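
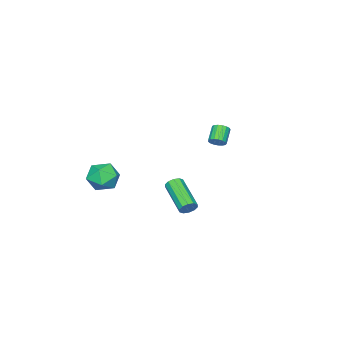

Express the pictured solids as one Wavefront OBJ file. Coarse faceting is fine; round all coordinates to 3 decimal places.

v -3.012 0.256 2.044
v -2.775 0.51 2.431
v -3.572 0.198 3.123
v -3.808 -0.056 2.736
v -2.928 0.68 2.333
v -3.724 0.368 3.024
v -3.099 0.754 2.168
v -3.896 0.441 2.86
v -3.251 0.713 1.975
v -4.047 0.4 2.667
v -3.348 0.567 1.798
v -4.144 0.255 2.489
v -3.368 0.351 1.677
v -4.164 0.038 2.368
v -3.306 0.112 1.64
v -4.102 -0.2 2.332
v -3.177 -0.093 1.696
v -3.973 -0.406 2.388
v -3.01 -0.218 1.832
v -3.806 -0.531 2.523
v -2.844 -0.235 2.016
v -3.64 -0.547 2.708
v -2.716 -0.139 2.207
v -3.512 -0.451 2.898
v -2.656 0.047 2.36
v -3.452 -0.265 3.052
v -2.677 0.282 2.441
v -3.473 -0.031 3.133
v 4.346 3.772 1.409
v 4.668 3.449 1.159
v 3.776 1.864 2.062
v 3.454 2.188 2.311
v 4.805 3.53 1.438
v 3.913 1.946 2.34
v 4.767 3.704 1.705
v 3.876 2.12 2.608
v 4.569 3.904 1.86
v 3.677 2.319 2.762
v 4.285 4.053 1.842
v 3.393 2.469 2.745
v 4.024 4.096 1.658
v 3.132 2.511 2.561
v 3.887 4.014 1.38
v 2.995 2.43 2.282
v 3.924 3.84 1.112
v 3.033 2.256 2.015
v 4.123 3.641 0.958
v 3.231 2.056 1.86
v 4.407 3.491 0.975
v 3.515 1.907 1.878
v 2.504 -2.364 0.972
v 3.078 -3.108 1.419
v 2.022 -3.452 -0.219
v 2.596 -4.196 0.228
v 1.742 -3.842 0.705
v 2.039 -3.169 1.441
v 3.061 -3.391 -0.241
v 3.358 -2.718 0.495
v 3.423 -3.743 0.67
v 2.607 -4.021 1.254
v 2.493 -2.539 -0.054
v 1.677 -2.817 0.53
f 2 1 5
f 2 5 3
f 3 5 6
f 3 6 4
f 5 1 7
f 5 7 6
f 6 7 8
f 6 8 4
f 7 1 9
f 7 9 8
f 8 9 10
f 8 10 4
f 9 1 11
f 9 11 10
f 10 11 12
f 10 12 4
f 11 1 13
f 11 13 12
f 12 13 14
f 12 14 4
f 13 1 15
f 13 15 14
f 14 15 16
f 14 16 4
f 15 1 17
f 15 17 16
f 16 17 18
f 16 18 4
f 17 1 19
f 17 19 18
f 18 19 20
f 18 20 4
f 19 1 21
f 19 21 20
f 20 21 22
f 20 22 4
f 21 1 23
f 21 23 22
f 22 23 24
f 22 24 4
f 23 1 25
f 23 25 24
f 24 25 26
f 24 26 4
f 25 1 27
f 25 27 26
f 26 27 28
f 26 28 4
f 27 1 2
f 27 2 28
f 28 2 3
f 28 3 4
f 30 29 33
f 30 33 31
f 31 33 34
f 31 34 32
f 33 29 35
f 33 35 34
f 34 35 36
f 34 36 32
f 35 29 37
f 35 37 36
f 36 37 38
f 36 38 32
f 37 29 39
f 37 39 38
f 38 39 40
f 38 40 32
f 39 29 41
f 39 41 40
f 40 41 42
f 40 42 32
f 41 29 43
f 41 43 42
f 42 43 44
f 42 44 32
f 43 29 45
f 43 45 44
f 44 45 46
f 44 46 32
f 45 29 47
f 45 47 46
f 46 47 48
f 46 48 32
f 47 29 49
f 47 49 48
f 48 49 50
f 48 50 32
f 49 29 30
f 49 30 50
f 50 30 31
f 50 31 32
f 51 62 56
f 51 56 52
f 51 52 58
f 51 58 61
f 51 61 62
f 52 56 60
f 56 62 55
f 62 61 53
f 61 58 57
f 58 52 59
f 54 60 55
f 54 55 53
f 54 53 57
f 54 57 59
f 54 59 60
f 55 60 56
f 53 55 62
f 57 53 61
f 59 57 58
f 60 59 52



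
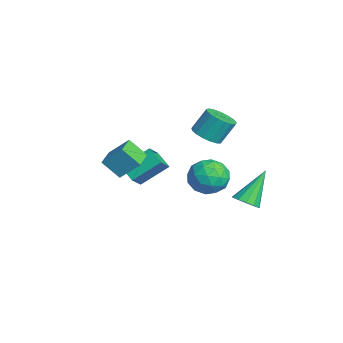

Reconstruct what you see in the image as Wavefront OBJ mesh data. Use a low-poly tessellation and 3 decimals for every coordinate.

v -3.412 1.857 -2.22
v -2.555 2.006 -2.846
v -2.585 0.574 -1.394
v -1.728 0.723 -2.02
v -1.997 1.465 -1.294
v -2.508 2.258 -1.805
v -2.632 0.322 -2.435
v -3.143 1.115 -2.946
v -2.072 1.057 -2.979
v -1.68 1.764 -2.275
v -3.46 0.816 -1.965
v -3.068 1.523 -1.261
v -3.056 2.044 -2.606
v -2.084 0.536 -1.634
v -2.242 0.972 -1.208
v -1.738 1.06 -1.576
v -3.029 2.192 -1.994
v -2.525 2.28 -2.362
v -2.197 1.962 -1.45
v -2.615 0.3 -1.878
v -2.111 0.388 -2.246
v -3.402 1.52 -2.664
v -2.898 1.608 -3.032
v -2.943 0.618 -2.79
v -2.268 1.574 -3.052
v -1.783 0.82 -2.566
v -2.314 0.584 -2.81
v -2.614 1.05 -3.11
v -2.038 1.989 -2.638
v -1.552 1.235 -2.152
v -1.71 1.672 -1.726
v -2.011 2.138 -2.026
v -1.754 1.432 -2.716
v -3.588 1.345 -2.088
v -3.102 0.591 -1.602
v -3.129 0.442 -2.214
v -3.43 0.908 -2.514
v -3.357 1.76 -1.674
v -2.872 1.006 -1.188
v -2.526 1.53 -1.13
v -2.826 1.996 -1.43
v -3.386 1.148 -1.524
v -1.169 0.883 1.399
v -0.487 0.562 1.635
v -0.548 1.256 2.756
v -1.231 1.577 2.521
v -0.381 0.873 1.448
v -0.442 1.567 2.57
v -0.455 1.187 1.25
v -0.517 1.88 2.372
v -0.693 1.431 1.087
v -0.755 2.124 2.208
v -1.04 1.549 0.994
v -1.102 2.243 2.116
v -1.417 1.515 0.995
v -1.478 2.209 2.117
v -1.737 1.336 1.088
v -1.798 2.03 2.21
v -1.927 1.054 1.253
v -1.988 1.747 2.374
v -1.943 0.732 1.451
v -2.004 1.425 2.572
v -1.782 0.445 1.637
v -1.843 1.138 2.758
v -1.481 0.258 1.769
v -1.542 0.952 2.89
v -1.108 0.215 1.816
v -1.169 0.908 2.937
v -0.75 0.324 1.768
v -0.811 1.018 2.889
v 1.459 -3.169 1.226
v 1.109 -3.888 2.039
v 1.807 -2.341 2.109
v 1.458 -3.06 2.922
v 2.542 -3.66 1.258
v 2.193 -4.379 2.071
v 2.891 -2.832 2.141
v 2.541 -3.551 2.954
v 1.775 2.03 -1.389
v 2.403 2.242 -1.235
v 1.045 3.09 0.129
v 2.26 2.498 -1.482
v 1.964 2.605 -1.699
v 1.608 2.53 -1.818
v 1.304 2.296 -1.801
v 1.151 1.978 -1.653
v 1.195 1.676 -1.421
v 1.424 1.487 -1.179
v 1.764 1.47 -1.003
v 2.108 1.631 -0.95
v 2.346 1.919 -1.036
v -3.212 -2.702 -1.348
v -3.236 -1.35 -0.317
v -3.783 -2.21 -2.005
v -3.806 -0.858 -0.974
v -2.334 -2.322 -1.826
v -2.357 -0.97 -0.795
v -2.904 -1.83 -2.483
v -2.928 -0.478 -1.452
f 1 38 17
f 38 12 41
f 17 41 6
f 38 41 17
f 1 17 13
f 17 6 18
f 13 18 2
f 17 18 13
f 1 13 22
f 13 2 23
f 22 23 8
f 13 23 22
f 1 22 34
f 22 8 37
f 34 37 11
f 22 37 34
f 1 34 38
f 34 11 42
f 38 42 12
f 34 42 38
f 2 18 29
f 18 6 32
f 29 32 10
f 18 32 29
f 6 41 19
f 41 12 40
f 19 40 5
f 41 40 19
f 12 42 39
f 42 11 35
f 39 35 3
f 42 35 39
f 11 37 36
f 37 8 24
f 36 24 7
f 37 24 36
f 8 23 28
f 23 2 25
f 28 25 9
f 23 25 28
f 4 30 16
f 30 10 31
f 16 31 5
f 30 31 16
f 4 16 14
f 16 5 15
f 14 15 3
f 16 15 14
f 4 14 21
f 14 3 20
f 21 20 7
f 14 20 21
f 4 21 26
f 21 7 27
f 26 27 9
f 21 27 26
f 4 26 30
f 26 9 33
f 30 33 10
f 26 33 30
f 5 31 19
f 31 10 32
f 19 32 6
f 31 32 19
f 3 15 39
f 15 5 40
f 39 40 12
f 15 40 39
f 7 20 36
f 20 3 35
f 36 35 11
f 20 35 36
f 9 27 28
f 27 7 24
f 28 24 8
f 27 24 28
f 10 33 29
f 33 9 25
f 29 25 2
f 33 25 29
f 44 43 47
f 44 47 45
f 45 47 48
f 45 48 46
f 47 43 49
f 47 49 48
f 48 49 50
f 48 50 46
f 49 43 51
f 49 51 50
f 50 51 52
f 50 52 46
f 51 43 53
f 51 53 52
f 52 53 54
f 52 54 46
f 53 43 55
f 53 55 54
f 54 55 56
f 54 56 46
f 55 43 57
f 55 57 56
f 56 57 58
f 56 58 46
f 57 43 59
f 57 59 58
f 58 59 60
f 58 60 46
f 59 43 61
f 59 61 60
f 60 61 62
f 60 62 46
f 61 43 63
f 61 63 62
f 62 63 64
f 62 64 46
f 63 43 65
f 63 65 64
f 64 65 66
f 64 66 46
f 65 43 67
f 65 67 66
f 66 67 68
f 66 68 46
f 67 43 69
f 67 69 68
f 68 69 70
f 68 70 46
f 69 43 44
f 69 44 70
f 70 44 45
f 70 45 46
f 72 74 71
f 75 72 71
f 71 74 73
f 73 75 71
f 72 78 74
f 76 72 75
f 76 78 72
f 74 78 73
f 77 75 73
f 73 78 77
f 77 76 75
f 78 76 77
f 80 79 82
f 80 82 81
f 82 79 83
f 82 83 81
f 83 79 84
f 83 84 81
f 84 79 85
f 84 85 81
f 85 79 86
f 85 86 81
f 86 79 87
f 86 87 81
f 87 79 88
f 87 88 81
f 88 79 89
f 88 89 81
f 89 79 90
f 89 90 81
f 90 79 91
f 90 91 81
f 91 79 80
f 91 80 81
f 93 95 92
f 96 93 92
f 92 95 94
f 94 96 92
f 93 99 95
f 97 93 96
f 97 99 93
f 95 99 94
f 98 96 94
f 94 99 98
f 98 97 96
f 99 97 98



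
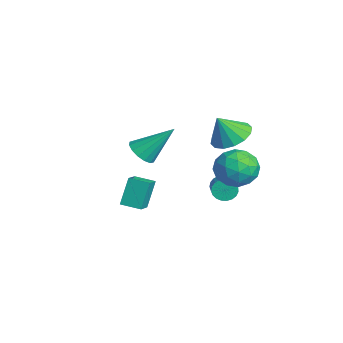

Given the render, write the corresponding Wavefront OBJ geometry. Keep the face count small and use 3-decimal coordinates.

v 2.333 -2.582 1.62
v 1.916 -2.086 2.917
v 1.513 -2.103 1.173
v 1.095 -1.607 2.47
v 2.865 -1.793 1.49
v 2.447 -1.297 2.787
v 2.044 -1.314 1.043
v 1.627 -0.818 2.34
v -3.797 0.005 0.998
v -3.103 -0.373 1.179
v -3.403 1.455 2.522
v -3.001 -0.092 0.885
v -3.111 0.215 0.622
v -3.405 0.465 0.459
v -3.804 0.592 0.441
v -4.201 0.562 0.572
v -4.49 0.383 0.818
v -4.593 0.102 1.111
v -4.482 -0.205 1.375
v -4.188 -0.456 1.538
v -3.789 -0.583 1.556
v -3.392 -0.553 1.424
v -2.159 3.418 -0.896
v -1.909 3.697 -1.39
v -0.811 3.44 -0.979
v -1.061 3.162 -0.484
v -1.926 3.891 -1.222
v -0.828 3.634 -0.811
v -1.984 4.004 -0.998
v -0.886 3.747 -0.586
v -2.071 4.016 -0.755
v -0.974 3.759 -0.344
v -2.174 3.924 -0.538
v -1.077 3.667 -0.126
v -2.275 3.745 -0.382
v -1.177 3.488 0.029
v -2.355 3.51 -0.315
v -1.257 3.253 0.097
v -2.401 3.258 -0.348
v -1.304 3.001 0.063
v -2.406 3.035 -0.476
v -1.308 2.778 -0.065
v -2.368 2.877 -0.677
v -1.27 2.62 -0.265
v -2.293 2.814 -0.915
v -1.195 2.557 -0.504
v -2.196 2.854 -1.15
v -1.098 2.597 -0.739
v -2.092 2.993 -1.341
v -0.994 2.736 -0.93
v -1.999 3.205 -1.455
v -0.902 2.948 -1.044
v -1.935 3.454 -1.472
v -0.837 3.197 -1.061
v -0.565 3.266 3.352
v 0.224 2.671 3.029
v -0.575 2.594 4.568
v 0.457 3.095 3.265
v 0.416 3.565 3.524
v 0.112 3.955 3.738
v -0.374 4.16 3.848
v -0.91 4.126 3.825
v -1.355 3.861 3.675
v -1.588 3.437 3.439
v -1.547 2.968 3.179
v -1.243 2.578 2.966
v -0.757 2.372 2.856
v -0.22 2.407 2.879
v 0.355 3.704 0.993
v 1.377 3.476 1.341
v -0.317 2.864 2.419
v 0.705 2.636 2.767
v 0.338 3.677 2.779
v 0.753 4.196 1.898
v 0.307 2.144 1.862
v 0.722 2.663 0.981
v 1.348 2.511 1.877
v 1.367 3.459 2.445
v -0.307 2.881 1.315
v -0.288 3.829 1.883
v 0.925 3.664 1.042
v 0.135 2.676 2.718
v -0.081 3.288 2.726
v 0.52 3.154 2.93
v 0.558 4.087 1.37
v 1.159 3.953 1.574
v 0.548 4.071 2.419
v -0.099 2.387 2.186
v 0.502 2.253 2.39
v 0.54 3.186 0.83
v 1.141 3.052 1.034
v 0.512 2.269 1.341
v 1.509 2.963 1.561
v 1.114 2.469 2.4
v 0.879 2.18 1.868
v 1.124 2.485 1.35
v 1.52 3.519 1.895
v 1.125 3.025 2.733
v 0.909 3.637 2.74
v 1.153 3.943 2.222
v 1.503 2.952 2.21
v -0.065 3.315 1.027
v -0.46 2.821 1.865
v -0.093 2.397 1.538
v 0.151 2.703 1.02
v -0.054 3.871 1.36
v -0.449 3.377 2.199
v -0.064 3.855 2.41
v 0.181 4.16 1.892
v -0.443 3.388 1.55
f 2 4 1
f 5 2 1
f 1 4 3
f 3 5 1
f 2 8 4
f 6 2 5
f 6 8 2
f 4 8 3
f 7 5 3
f 3 8 7
f 7 6 5
f 8 6 7
f 10 9 12
f 10 12 11
f 12 9 13
f 12 13 11
f 13 9 14
f 13 14 11
f 14 9 15
f 14 15 11
f 15 9 16
f 15 16 11
f 16 9 17
f 16 17 11
f 17 9 18
f 17 18 11
f 18 9 19
f 18 19 11
f 19 9 20
f 19 20 11
f 20 9 21
f 20 21 11
f 21 9 22
f 21 22 11
f 22 9 10
f 22 10 11
f 24 23 27
f 24 27 25
f 25 27 28
f 25 28 26
f 27 23 29
f 27 29 28
f 28 29 30
f 28 30 26
f 29 23 31
f 29 31 30
f 30 31 32
f 30 32 26
f 31 23 33
f 31 33 32
f 32 33 34
f 32 34 26
f 33 23 35
f 33 35 34
f 34 35 36
f 34 36 26
f 35 23 37
f 35 37 36
f 36 37 38
f 36 38 26
f 37 23 39
f 37 39 38
f 38 39 40
f 38 40 26
f 39 23 41
f 39 41 40
f 40 41 42
f 40 42 26
f 41 23 43
f 41 43 42
f 42 43 44
f 42 44 26
f 43 23 45
f 43 45 44
f 44 45 46
f 44 46 26
f 45 23 47
f 45 47 46
f 46 47 48
f 46 48 26
f 47 23 49
f 47 49 48
f 48 49 50
f 48 50 26
f 49 23 51
f 49 51 50
f 50 51 52
f 50 52 26
f 51 23 53
f 51 53 52
f 52 53 54
f 52 54 26
f 53 23 24
f 53 24 54
f 54 24 25
f 54 25 26
f 56 55 58
f 56 58 57
f 58 55 59
f 58 59 57
f 59 55 60
f 59 60 57
f 60 55 61
f 60 61 57
f 61 55 62
f 61 62 57
f 62 55 63
f 62 63 57
f 63 55 64
f 63 64 57
f 64 55 65
f 64 65 57
f 65 55 66
f 65 66 57
f 66 55 67
f 66 67 57
f 67 55 68
f 67 68 57
f 68 55 56
f 68 56 57
f 69 106 85
f 106 80 109
f 85 109 74
f 106 109 85
f 69 85 81
f 85 74 86
f 81 86 70
f 85 86 81
f 69 81 90
f 81 70 91
f 90 91 76
f 81 91 90
f 69 90 102
f 90 76 105
f 102 105 79
f 90 105 102
f 69 102 106
f 102 79 110
f 106 110 80
f 102 110 106
f 70 86 97
f 86 74 100
f 97 100 78
f 86 100 97
f 74 109 87
f 109 80 108
f 87 108 73
f 109 108 87
f 80 110 107
f 110 79 103
f 107 103 71
f 110 103 107
f 79 105 104
f 105 76 92
f 104 92 75
f 105 92 104
f 76 91 96
f 91 70 93
f 96 93 77
f 91 93 96
f 72 98 84
f 98 78 99
f 84 99 73
f 98 99 84
f 72 84 82
f 84 73 83
f 82 83 71
f 84 83 82
f 72 82 89
f 82 71 88
f 89 88 75
f 82 88 89
f 72 89 94
f 89 75 95
f 94 95 77
f 89 95 94
f 72 94 98
f 94 77 101
f 98 101 78
f 94 101 98
f 73 99 87
f 99 78 100
f 87 100 74
f 99 100 87
f 71 83 107
f 83 73 108
f 107 108 80
f 83 108 107
f 75 88 104
f 88 71 103
f 104 103 79
f 88 103 104
f 77 95 96
f 95 75 92
f 96 92 76
f 95 92 96
f 78 101 97
f 101 77 93
f 97 93 70
f 101 93 97



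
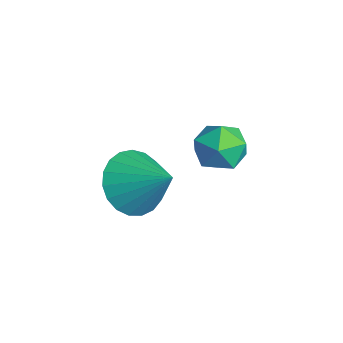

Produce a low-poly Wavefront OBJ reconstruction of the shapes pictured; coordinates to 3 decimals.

v 1.43 -4.098 2.845
v 1.927 -3.735 2.031
v 2.51 -3.402 3.815
v 1.652 -3.422 2.113
v 1.339 -3.227 2.322
v 1.041 -3.182 2.621
v 0.811 -3.295 2.959
v 0.688 -3.547 3.277
v 0.693 -3.895 3.52
v 0.825 -4.277 3.646
v 1.062 -4.629 3.634
v 1.363 -4.888 3.486
v 1.675 -5.011 3.226
v 1.945 -4.976 2.901
v 2.126 -4.789 2.566
v 2.186 -4.483 2.279
v 2.116 -4.11 2.09
v -0.021 -0.665 2.882
v 0.492 -0.627 2.19
v 0.228 -2.033 2.99
v 0.741 -1.995 2.298
v 0.984 -1.62 3.036
v 0.83 -0.775 2.969
v -0.11 -1.885 2.211
v -0.264 -1.04 2.144
v 0.437 -1.381 1.775
v 1.113 -1.217 2.285
v -0.393 -1.443 2.895
v 0.283 -1.279 3.405
f 2 1 4
f 2 4 3
f 4 1 5
f 4 5 3
f 5 1 6
f 5 6 3
f 6 1 7
f 6 7 3
f 7 1 8
f 7 8 3
f 8 1 9
f 8 9 3
f 9 1 10
f 9 10 3
f 10 1 11
f 10 11 3
f 11 1 12
f 11 12 3
f 12 1 13
f 12 13 3
f 13 1 14
f 13 14 3
f 14 1 15
f 14 15 3
f 15 1 16
f 15 16 3
f 16 1 17
f 16 17 3
f 17 1 2
f 17 2 3
f 18 29 23
f 18 23 19
f 18 19 25
f 18 25 28
f 18 28 29
f 19 23 27
f 23 29 22
f 29 28 20
f 28 25 24
f 25 19 26
f 21 27 22
f 21 22 20
f 21 20 24
f 21 24 26
f 21 26 27
f 22 27 23
f 20 22 29
f 24 20 28
f 26 24 25
f 27 26 19



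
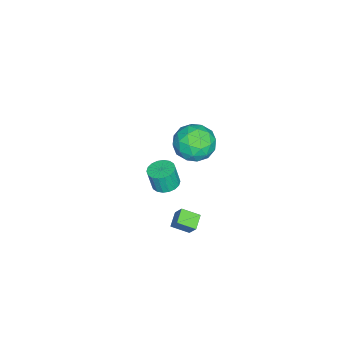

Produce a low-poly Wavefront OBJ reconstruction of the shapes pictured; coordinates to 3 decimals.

v 2.878 1.574 -2.275
v 3.086 0.601 -1.806
v 2.006 1.543 -1.952
v 2.214 0.57 -1.483
v 3.166 2.03 -1.457
v 3.374 1.057 -0.988
v 2.294 1.999 -1.134
v 2.502 1.026 -0.665
v -1.887 -1.296 -3.756
v -1.316 -1.853 -3.895
v -1.262 -2.121 -2.604
v -1.833 -1.564 -2.464
v -1.124 -1.553 -3.841
v -1.07 -1.821 -2.55
v -1.083 -1.202 -3.77
v -1.029 -1.47 -2.478
v -1.201 -0.87 -3.696
v -1.147 -1.138 -2.405
v -1.455 -0.622 -3.634
v -1.401 -0.89 -2.342
v -1.795 -0.507 -3.596
v -1.741 -0.775 -2.305
v -2.153 -0.549 -3.59
v -2.099 -0.817 -2.298
v -2.458 -0.739 -3.616
v -2.404 -1.007 -2.325
v -2.65 -1.039 -3.67
v -2.596 -1.307 -2.379
v -2.691 -1.39 -3.742
v -2.637 -1.658 -2.45
v -2.573 -1.722 -3.815
v -2.519 -1.99 -2.524
v -2.319 -1.97 -3.878
v -2.265 -2.238 -2.586
v -1.979 -2.085 -3.915
v -1.925 -2.353 -2.624
v -1.621 -2.043 -3.922
v -1.567 -2.311 -2.63
v 0.78 2.309 4.162
v 1.494 2.12 3.191
v 0.626 0.36 4.429
v 1.34 0.171 3.458
v 1.809 0.654 4.475
v 1.904 1.859 4.31
v 0.216 0.621 3.31
v 0.311 1.826 3.145
v 1.146 1.077 2.665
v 2.13 1.097 3.385
v -0.01 1.383 4.235
v 0.974 1.403 4.955
v 1.151 2.386 3.653
v 0.969 0.094 3.967
v 1.245 0.379 4.565
v 1.665 0.267 3.994
v 1.391 2.232 4.311
v 1.811 2.121 3.74
v 1.996 1.26 4.495
v 0.309 0.359 3.88
v 0.729 0.248 3.309
v 0.455 2.213 3.626
v 0.875 2.101 3.055
v 0.124 1.22 3.125
v 1.366 1.661 2.773
v 1.275 0.515 2.93
v 0.615 0.78 2.843
v 0.67 1.488 2.746
v 1.944 1.673 3.197
v 1.854 0.528 3.353
v 2.129 0.812 3.951
v 2.185 1.52 3.854
v 1.739 1.06 2.887
v 0.266 1.952 4.267
v 0.176 0.807 4.423
v -0.065 0.96 3.766
v -0.009 1.668 3.669
v 0.845 1.965 4.69
v 0.754 0.819 4.847
v 1.45 0.992 4.874
v 1.505 1.7 4.777
v 0.381 1.42 4.733
f 2 4 1
f 5 2 1
f 1 4 3
f 3 5 1
f 2 8 4
f 6 2 5
f 6 8 2
f 4 8 3
f 7 5 3
f 3 8 7
f 7 6 5
f 8 6 7
f 10 9 13
f 10 13 11
f 11 13 14
f 11 14 12
f 13 9 15
f 13 15 14
f 14 15 16
f 14 16 12
f 15 9 17
f 15 17 16
f 16 17 18
f 16 18 12
f 17 9 19
f 17 19 18
f 18 19 20
f 18 20 12
f 19 9 21
f 19 21 20
f 20 21 22
f 20 22 12
f 21 9 23
f 21 23 22
f 22 23 24
f 22 24 12
f 23 9 25
f 23 25 24
f 24 25 26
f 24 26 12
f 25 9 27
f 25 27 26
f 26 27 28
f 26 28 12
f 27 9 29
f 27 29 28
f 28 29 30
f 28 30 12
f 29 9 31
f 29 31 30
f 30 31 32
f 30 32 12
f 31 9 33
f 31 33 32
f 32 33 34
f 32 34 12
f 33 9 35
f 33 35 34
f 34 35 36
f 34 36 12
f 35 9 37
f 35 37 36
f 36 37 38
f 36 38 12
f 37 9 10
f 37 10 38
f 38 10 11
f 38 11 12
f 39 76 55
f 76 50 79
f 55 79 44
f 76 79 55
f 39 55 51
f 55 44 56
f 51 56 40
f 55 56 51
f 39 51 60
f 51 40 61
f 60 61 46
f 51 61 60
f 39 60 72
f 60 46 75
f 72 75 49
f 60 75 72
f 39 72 76
f 72 49 80
f 76 80 50
f 72 80 76
f 40 56 67
f 56 44 70
f 67 70 48
f 56 70 67
f 44 79 57
f 79 50 78
f 57 78 43
f 79 78 57
f 50 80 77
f 80 49 73
f 77 73 41
f 80 73 77
f 49 75 74
f 75 46 62
f 74 62 45
f 75 62 74
f 46 61 66
f 61 40 63
f 66 63 47
f 61 63 66
f 42 68 54
f 68 48 69
f 54 69 43
f 68 69 54
f 42 54 52
f 54 43 53
f 52 53 41
f 54 53 52
f 42 52 59
f 52 41 58
f 59 58 45
f 52 58 59
f 42 59 64
f 59 45 65
f 64 65 47
f 59 65 64
f 42 64 68
f 64 47 71
f 68 71 48
f 64 71 68
f 43 69 57
f 69 48 70
f 57 70 44
f 69 70 57
f 41 53 77
f 53 43 78
f 77 78 50
f 53 78 77
f 45 58 74
f 58 41 73
f 74 73 49
f 58 73 74
f 47 65 66
f 65 45 62
f 66 62 46
f 65 62 66
f 48 71 67
f 71 47 63
f 67 63 40
f 71 63 67



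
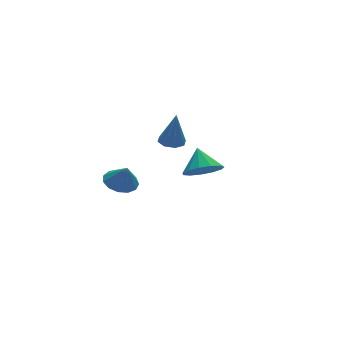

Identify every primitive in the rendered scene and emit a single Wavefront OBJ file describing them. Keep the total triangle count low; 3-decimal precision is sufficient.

v 1.087 3.047 -0.882
v 1.481 2.368 -0.97
v 1.293 2.893 1.222
v 1.846 2.85 -0.971
v 1.767 3.447 -0.92
v 1.288 3.81 -0.846
v 0.692 3.725 -0.794
v 0.327 3.243 -0.793
v 0.407 2.646 -0.844
v 0.885 2.284 -0.918
v -2.143 2.856 -2.951
v -1.146 2.978 -3.058
v -1.957 2.444 -1.689
v -1.349 3.474 -2.866
v -1.804 3.774 -2.701
v -2.366 3.782 -2.615
v -2.858 3.496 -2.636
v -3.123 3.007 -2.757
v -3.076 2.47 -2.939
v -2.734 2.056 -3.125
v -2.203 1.895 -3.256
v -1.654 2.04 -3.289
v -1.26 2.444 -3.216
v -1.093 -4.174 1.76
v -0.299 -3.775 1.146
v -0.847 -3.126 2.76
v -0.808 -3.491 0.974
v -1.408 -3.423 1.05
v -1.908 -3.595 1.352
v -2.149 -3.95 1.784
v -2.055 -4.376 2.207
v -1.655 -4.739 2.489
v -1.077 -4.922 2.539
v -0.504 -4.868 2.342
v -0.118 -4.593 1.959
v -0.041 -4.186 1.514
f 2 1 4
f 2 4 3
f 4 1 5
f 4 5 3
f 5 1 6
f 5 6 3
f 6 1 7
f 6 7 3
f 7 1 8
f 7 8 3
f 8 1 9
f 8 9 3
f 9 1 10
f 9 10 3
f 10 1 2
f 10 2 3
f 12 11 14
f 12 14 13
f 14 11 15
f 14 15 13
f 15 11 16
f 15 16 13
f 16 11 17
f 16 17 13
f 17 11 18
f 17 18 13
f 18 11 19
f 18 19 13
f 19 11 20
f 19 20 13
f 20 11 21
f 20 21 13
f 21 11 22
f 21 22 13
f 22 11 23
f 22 23 13
f 23 11 12
f 23 12 13
f 25 24 27
f 25 27 26
f 27 24 28
f 27 28 26
f 28 24 29
f 28 29 26
f 29 24 30
f 29 30 26
f 30 24 31
f 30 31 26
f 31 24 32
f 31 32 26
f 32 24 33
f 32 33 26
f 33 24 34
f 33 34 26
f 34 24 35
f 34 35 26
f 35 24 36
f 35 36 26
f 36 24 25
f 36 25 26



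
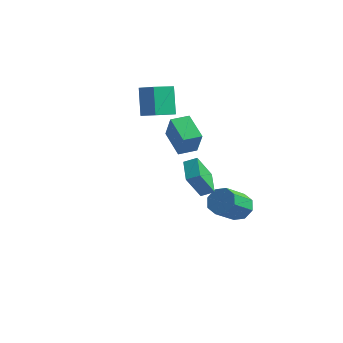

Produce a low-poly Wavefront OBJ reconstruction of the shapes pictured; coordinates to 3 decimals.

v 2.558 -2.192 0.597
v 2.149 -3.171 2.421
v 1.586 -0.906 1.068
v 1.177 -1.885 2.892
v 3.263 -1.795 0.968
v 2.854 -2.774 2.792
v 2.291 -0.509 1.439
v 1.882 -1.488 3.263
v 1.861 3.559 -3.966
v 2.574 3.945 -3.314
v 2.211 2.326 -1.961
v 1.499 1.941 -2.614
v 1.844 4.228 -3.17
v 1.481 2.61 -1.818
v 1.125 4.12 -3.493
v 0.762 2.502 -2.14
v 0.837 3.683 -4.093
v 0.474 2.065 -2.74
v 1.149 3.174 -4.619
v 0.786 1.555 -3.266
v 1.879 2.89 -4.762
v 1.516 1.272 -3.41
v 2.598 2.998 -4.44
v 2.235 1.38 -3.087
v 2.886 3.435 -3.84
v 2.523 1.817 -2.487
v -0.963 0.978 1.277
v -0.342 0.554 2.957
v -2.49 1.962 2.091
v -1.869 1.538 3.77
v -0.271 2.042 1.29
v 0.35 1.618 2.969
v -1.798 3.026 2.103
v -1.177 2.602 3.783
v -4.597 4.563 4.278
v -5.136 3.07 4.797
v -3.36 4.32 4.864
v -3.899 2.827 5.382
v -3.901 3.673 2.438
v -4.44 2.18 2.956
v -2.664 3.43 3.023
v -3.203 1.937 3.542
f 2 4 1
f 5 2 1
f 1 4 3
f 3 5 1
f 2 8 4
f 6 2 5
f 6 8 2
f 4 8 3
f 7 5 3
f 3 8 7
f 7 6 5
f 8 6 7
f 10 9 13
f 10 13 11
f 11 13 14
f 11 14 12
f 13 9 15
f 13 15 14
f 14 15 16
f 14 16 12
f 15 9 17
f 15 17 16
f 16 17 18
f 16 18 12
f 17 9 19
f 17 19 18
f 18 19 20
f 18 20 12
f 19 9 21
f 19 21 20
f 20 21 22
f 20 22 12
f 21 9 23
f 21 23 22
f 22 23 24
f 22 24 12
f 23 9 25
f 23 25 24
f 24 25 26
f 24 26 12
f 25 9 10
f 25 10 26
f 26 10 11
f 26 11 12
f 28 30 27
f 31 28 27
f 27 30 29
f 29 31 27
f 28 34 30
f 32 28 31
f 32 34 28
f 30 34 29
f 33 31 29
f 29 34 33
f 33 32 31
f 34 32 33
f 36 38 35
f 39 36 35
f 35 38 37
f 37 39 35
f 36 42 38
f 40 36 39
f 40 42 36
f 38 42 37
f 41 39 37
f 37 42 41
f 41 40 39
f 42 40 41



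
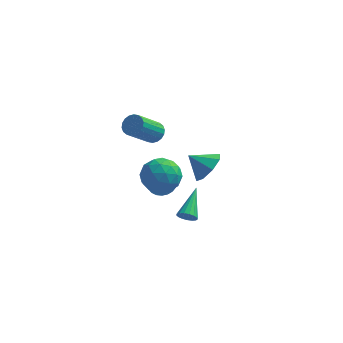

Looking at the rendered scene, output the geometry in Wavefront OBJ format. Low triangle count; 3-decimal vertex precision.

v 0.438 -0.377 -2.648
v 0.593 -0.632 -2.198
v 0.622 1.277 -1.772
v 0.814 -0.59 -2.325
v 0.949 -0.499 -2.525
v 0.967 -0.38 -2.754
v 0.864 -0.26 -2.958
v 0.663 -0.167 -3.092
v 0.41 -0.122 -3.123
v 0.164 -0.135 -3.046
v -0.02 -0.204 -2.877
v -0.098 -0.312 -2.656
v -0.054 -0.435 -2.433
v 0.102 -0.545 -2.259
v 0.336 -0.616 -2.175
v -1.887 4.123 -3.716
v -1.65 4.499 -3.074
v -1.197 3.513 -2.663
v -1.433 3.137 -3.304
v -1.928 4.406 -2.99
v -1.475 3.421 -2.579
v -2.199 4.271 -3.016
v -1.746 3.285 -2.605
v -2.423 4.113 -3.149
v -1.969 3.127 -2.738
v -2.565 3.956 -3.368
v -2.111 2.97 -2.957
v -2.603 3.825 -3.64
v -2.15 2.839 -3.229
v -2.533 3.739 -3.923
v -2.08 2.753 -3.512
v -2.364 3.711 -4.175
v -1.911 2.726 -3.764
v -2.123 3.747 -4.357
v -1.67 2.761 -3.946
v -1.845 3.839 -4.441
v -1.392 2.854 -4.03
v -1.574 3.975 -4.415
v -1.121 2.989 -4.004
v -1.351 4.133 -4.282
v -0.897 3.147 -3.871
v -1.209 4.29 -4.063
v -0.755 3.304 -3.652
v -1.17 4.421 -3.791
v -0.717 3.435 -3.38
v -1.24 4.507 -3.508
v -0.787 3.521 -3.097
v -1.409 4.534 -3.256
v -0.956 3.549 -2.845
v 1.552 -0.982 1.783
v 2.11 -1.096 2.544
v 0.588 -0.938 2.497
v 2.014 -0.396 2.371
v 1.648 -0.04 1.854
v 1.225 -0.236 1.295
v 0.994 -0.869 1.023
v 1.089 -1.568 1.196
v 1.456 -1.925 1.713
v 1.878 -1.729 2.271
v -2.222 2.441 -1.573
v -1.337 2.961 -2.033
v -1.203 0.959 -1.287
v -0.318 1.479 -1.747
v -0.719 1.823 -0.753
v -1.348 2.738 -0.93
v -1.192 1.182 -2.39
v -1.821 2.097 -2.567
v -0.7 2.182 -2.538
v -0.407 2.579 -1.526
v -2.133 1.341 -1.794
v -1.84 1.738 -0.782
v -1.869 2.831 -1.828
v -0.671 1.089 -1.492
v -0.907 1.291 -0.908
v -0.386 1.597 -1.178
v -1.875 2.7 -1.18
v -1.355 3.006 -1.45
v -0.992 2.337 -0.698
v -1.185 0.914 -1.87
v -0.665 1.22 -2.14
v -2.154 2.323 -2.142
v -1.633 2.629 -2.412
v -1.548 1.583 -2.622
v -0.974 2.679 -2.395
v -0.375 1.808 -2.227
v -0.889 1.633 -2.605
v -1.259 2.171 -2.709
v -0.802 2.912 -1.801
v -0.203 2.041 -1.632
v -0.439 2.243 -1.048
v -0.809 2.781 -1.152
v -0.428 2.455 -2.097
v -2.337 1.879 -1.688
v -1.738 1.008 -1.519
v -1.731 1.139 -2.168
v -2.101 1.677 -2.272
v -2.165 2.112 -1.093
v -1.566 1.241 -0.925
v -1.281 1.749 -0.611
v -1.651 2.287 -0.715
v -2.112 1.465 -1.223
v -1.516 1.436 2.035
v -0.96 1.177 2.177
v -1.787 0.106 3.467
v -2.344 0.364 3.325
v -0.973 1.397 2.351
v -1.801 0.325 3.641
v -1.093 1.624 2.463
v -1.921 0.553 3.753
v -1.298 1.814 2.489
v -2.126 0.743 3.779
v -1.546 1.929 2.426
v -2.373 0.858 3.716
v -1.787 1.946 2.285
v -2.615 0.875 3.575
v -1.975 1.863 2.095
v -2.803 0.791 3.385
v -2.073 1.694 1.893
v -2.9 0.623 3.183
v -2.059 1.475 1.719
v -2.887 0.403 3.009
v -1.939 1.247 1.607
v -2.767 0.176 2.897
v -1.734 1.057 1.581
v -2.562 -0.014 2.871
v -1.487 0.942 1.644
v -2.314 -0.129 2.934
v -1.245 0.925 1.785
v -2.073 -0.146 3.075
v -1.057 1.009 1.975
v -1.885 -0.063 3.265
f 2 1 4
f 2 4 3
f 4 1 5
f 4 5 3
f 5 1 6
f 5 6 3
f 6 1 7
f 6 7 3
f 7 1 8
f 7 8 3
f 8 1 9
f 8 9 3
f 9 1 10
f 9 10 3
f 10 1 11
f 10 11 3
f 11 1 12
f 11 12 3
f 12 1 13
f 12 13 3
f 13 1 14
f 13 14 3
f 14 1 15
f 14 15 3
f 15 1 2
f 15 2 3
f 17 16 20
f 17 20 18
f 18 20 21
f 18 21 19
f 20 16 22
f 20 22 21
f 21 22 23
f 21 23 19
f 22 16 24
f 22 24 23
f 23 24 25
f 23 25 19
f 24 16 26
f 24 26 25
f 25 26 27
f 25 27 19
f 26 16 28
f 26 28 27
f 27 28 29
f 27 29 19
f 28 16 30
f 28 30 29
f 29 30 31
f 29 31 19
f 30 16 32
f 30 32 31
f 31 32 33
f 31 33 19
f 32 16 34
f 32 34 33
f 33 34 35
f 33 35 19
f 34 16 36
f 34 36 35
f 35 36 37
f 35 37 19
f 36 16 38
f 36 38 37
f 37 38 39
f 37 39 19
f 38 16 40
f 38 40 39
f 39 40 41
f 39 41 19
f 40 16 42
f 40 42 41
f 41 42 43
f 41 43 19
f 42 16 44
f 42 44 43
f 43 44 45
f 43 45 19
f 44 16 46
f 44 46 45
f 45 46 47
f 45 47 19
f 46 16 48
f 46 48 47
f 47 48 49
f 47 49 19
f 48 16 17
f 48 17 49
f 49 17 18
f 49 18 19
f 51 50 53
f 51 53 52
f 53 50 54
f 53 54 52
f 54 50 55
f 54 55 52
f 55 50 56
f 55 56 52
f 56 50 57
f 56 57 52
f 57 50 58
f 57 58 52
f 58 50 59
f 58 59 52
f 59 50 51
f 59 51 52
f 60 97 76
f 97 71 100
f 76 100 65
f 97 100 76
f 60 76 72
f 76 65 77
f 72 77 61
f 76 77 72
f 60 72 81
f 72 61 82
f 81 82 67
f 72 82 81
f 60 81 93
f 81 67 96
f 93 96 70
f 81 96 93
f 60 93 97
f 93 70 101
f 97 101 71
f 93 101 97
f 61 77 88
f 77 65 91
f 88 91 69
f 77 91 88
f 65 100 78
f 100 71 99
f 78 99 64
f 100 99 78
f 71 101 98
f 101 70 94
f 98 94 62
f 101 94 98
f 70 96 95
f 96 67 83
f 95 83 66
f 96 83 95
f 67 82 87
f 82 61 84
f 87 84 68
f 82 84 87
f 63 89 75
f 89 69 90
f 75 90 64
f 89 90 75
f 63 75 73
f 75 64 74
f 73 74 62
f 75 74 73
f 63 73 80
f 73 62 79
f 80 79 66
f 73 79 80
f 63 80 85
f 80 66 86
f 85 86 68
f 80 86 85
f 63 85 89
f 85 68 92
f 89 92 69
f 85 92 89
f 64 90 78
f 90 69 91
f 78 91 65
f 90 91 78
f 62 74 98
f 74 64 99
f 98 99 71
f 74 99 98
f 66 79 95
f 79 62 94
f 95 94 70
f 79 94 95
f 68 86 87
f 86 66 83
f 87 83 67
f 86 83 87
f 69 92 88
f 92 68 84
f 88 84 61
f 92 84 88
f 103 102 106
f 103 106 104
f 104 106 107
f 104 107 105
f 106 102 108
f 106 108 107
f 107 108 109
f 107 109 105
f 108 102 110
f 108 110 109
f 109 110 111
f 109 111 105
f 110 102 112
f 110 112 111
f 111 112 113
f 111 113 105
f 112 102 114
f 112 114 113
f 113 114 115
f 113 115 105
f 114 102 116
f 114 116 115
f 115 116 117
f 115 117 105
f 116 102 118
f 116 118 117
f 117 118 119
f 117 119 105
f 118 102 120
f 118 120 119
f 119 120 121
f 119 121 105
f 120 102 122
f 120 122 121
f 121 122 123
f 121 123 105
f 122 102 124
f 122 124 123
f 123 124 125
f 123 125 105
f 124 102 126
f 124 126 125
f 125 126 127
f 125 127 105
f 126 102 128
f 126 128 127
f 127 128 129
f 127 129 105
f 128 102 130
f 128 130 129
f 129 130 131
f 129 131 105
f 130 102 103
f 130 103 131
f 131 103 104
f 131 104 105



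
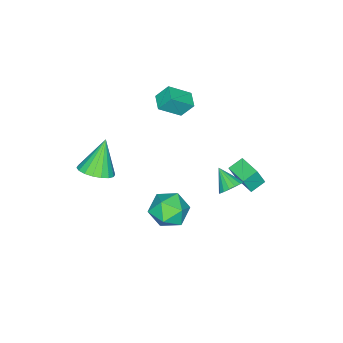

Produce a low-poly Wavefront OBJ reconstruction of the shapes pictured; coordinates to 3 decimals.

v -0.47 2.677 0.794
v 0.09 2.893 1.291
v -0.83 1.603 1.666
v -0.209 3.086 1.404
v -0.568 3.184 1.378
v -0.905 3.167 1.218
v -1.142 3.037 0.961
v -1.225 2.825 0.665
v -1.136 2.579 0.399
v -0.894 2.356 0.223
v -0.555 2.206 0.178
v -0.197 2.164 0.274
v 0.099 2.24 0.489
v 0.264 2.416 0.774
v 0.261 2.652 1.063
v 3.781 -3.31 2.56
v 4.589 -3.834 3.027
v 2.639 -3.43 4.4
v 4.691 -3.378 3.119
v 4.612 -2.908 3.101
v 4.369 -2.519 2.976
v 4.009 -2.286 2.768
v 3.605 -2.256 2.518
v 3.235 -2.435 2.277
v 2.974 -2.787 2.092
v 2.872 -3.243 2
v 2.951 -3.712 2.018
v 3.194 -4.102 2.143
v 3.553 -4.335 2.351
v 3.958 -4.365 2.601
v 4.328 -4.186 2.842
v -4.528 1.4 -1.959
v -4.101 1.112 -0.722
v -3.922 2.768 -1.849
v -3.495 2.48 -0.612
v -3.645 1.04 -2.348
v -3.218 0.752 -1.111
v -3.039 2.408 -2.238
v -2.612 2.12 -1.001
v -3.432 -2.809 2.877
v -3.814 -2.188 3.817
v -2.669 -2.104 2.721
v -3.052 -1.483 3.661
v -2.428 -3.677 3.859
v -2.811 -3.056 4.799
v -1.666 -2.972 3.703
v -2.048 -2.351 4.643
v 0.989 0.14 0.011
v 1.858 1.002 -0.246
v 1.562 -0.922 -1.614
v 2.431 -0.06 -1.871
v 2.557 -0.794 -0.866
v 2.202 -0.137 0.139
v 1.218 0.217 -1.999
v 0.863 0.874 -0.994
v 1.999 1.05 -1.488
v 2.827 0.426 -0.788
v 0.593 -0.346 -1.072
v 1.421 -0.97 -0.372
f 2 1 4
f 2 4 3
f 4 1 5
f 4 5 3
f 5 1 6
f 5 6 3
f 6 1 7
f 6 7 3
f 7 1 8
f 7 8 3
f 8 1 9
f 8 9 3
f 9 1 10
f 9 10 3
f 10 1 11
f 10 11 3
f 11 1 12
f 11 12 3
f 12 1 13
f 12 13 3
f 13 1 14
f 13 14 3
f 14 1 15
f 14 15 3
f 15 1 2
f 15 2 3
f 17 16 19
f 17 19 18
f 19 16 20
f 19 20 18
f 20 16 21
f 20 21 18
f 21 16 22
f 21 22 18
f 22 16 23
f 22 23 18
f 23 16 24
f 23 24 18
f 24 16 25
f 24 25 18
f 25 16 26
f 25 26 18
f 26 16 27
f 26 27 18
f 27 16 28
f 27 28 18
f 28 16 29
f 28 29 18
f 29 16 30
f 29 30 18
f 30 16 31
f 30 31 18
f 31 16 17
f 31 17 18
f 33 35 32
f 36 33 32
f 32 35 34
f 34 36 32
f 33 39 35
f 37 33 36
f 37 39 33
f 35 39 34
f 38 36 34
f 34 39 38
f 38 37 36
f 39 37 38
f 41 43 40
f 44 41 40
f 40 43 42
f 42 44 40
f 41 47 43
f 45 41 44
f 45 47 41
f 43 47 42
f 46 44 42
f 42 47 46
f 46 45 44
f 47 45 46
f 48 59 53
f 48 53 49
f 48 49 55
f 48 55 58
f 48 58 59
f 49 53 57
f 53 59 52
f 59 58 50
f 58 55 54
f 55 49 56
f 51 57 52
f 51 52 50
f 51 50 54
f 51 54 56
f 51 56 57
f 52 57 53
f 50 52 59
f 54 50 58
f 56 54 55
f 57 56 49



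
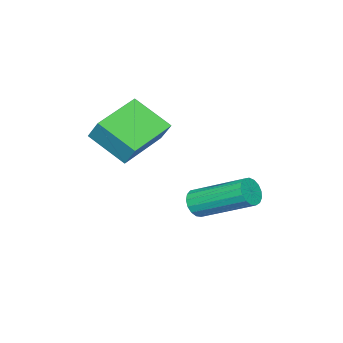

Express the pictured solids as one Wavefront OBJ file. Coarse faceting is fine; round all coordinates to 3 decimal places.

v -0.178 -1.069 -3.977
v 0.187 -0.805 -4.292
v -0.217 1.013 -3.239
v -0.582 0.749 -2.923
v -0.04 -0.78 -4.423
v -0.444 1.039 -3.37
v -0.298 -0.82 -4.452
v -0.702 0.998 -3.399
v -0.529 -0.918 -4.372
v -0.933 0.9 -3.319
v -0.68 -1.05 -4.202
v -1.084 0.768 -3.148
v -0.715 -1.187 -3.979
v -1.119 0.631 -2.926
v -0.628 -1.297 -3.757
v -1.032 0.522 -2.703
v -0.437 -1.354 -3.584
v -0.841 0.464 -2.531
v -0.187 -1.346 -3.502
v -0.591 0.472 -2.448
v 0.065 -1.275 -3.528
v -0.339 0.543 -2.475
v 0.261 -1.157 -3.657
v -0.143 0.662 -2.604
v 0.357 -1.018 -3.86
v -0.047 0.8 -2.806
v 0.33 -0.891 -4.089
v -0.074 0.927 -3.035
v -0.383 -4.197 -0.964
v -0.272 -3.678 -0.164
v -0.572 -2.853 -1.811
v -0.461 -2.334 -1.011
v 1.481 -4.126 -1.269
v 1.592 -3.607 -0.469
v 1.292 -2.782 -2.116
v 1.403 -2.263 -1.316
f 2 1 5
f 2 5 3
f 3 5 6
f 3 6 4
f 5 1 7
f 5 7 6
f 6 7 8
f 6 8 4
f 7 1 9
f 7 9 8
f 8 9 10
f 8 10 4
f 9 1 11
f 9 11 10
f 10 11 12
f 10 12 4
f 11 1 13
f 11 13 12
f 12 13 14
f 12 14 4
f 13 1 15
f 13 15 14
f 14 15 16
f 14 16 4
f 15 1 17
f 15 17 16
f 16 17 18
f 16 18 4
f 17 1 19
f 17 19 18
f 18 19 20
f 18 20 4
f 19 1 21
f 19 21 20
f 20 21 22
f 20 22 4
f 21 1 23
f 21 23 22
f 22 23 24
f 22 24 4
f 23 1 25
f 23 25 24
f 24 25 26
f 24 26 4
f 25 1 27
f 25 27 26
f 26 27 28
f 26 28 4
f 27 1 2
f 27 2 28
f 28 2 3
f 28 3 4
f 30 32 29
f 33 30 29
f 29 32 31
f 31 33 29
f 30 36 32
f 34 30 33
f 34 36 30
f 32 36 31
f 35 33 31
f 31 36 35
f 35 34 33
f 36 34 35



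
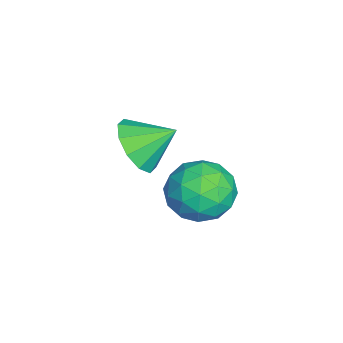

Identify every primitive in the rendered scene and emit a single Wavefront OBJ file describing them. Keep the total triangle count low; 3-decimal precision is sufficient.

v -3.34 1.721 -1.64
v -2.292 1.873 -1.794
v -3.4 2.919 -0.86
v -2.617 2.177 -2.284
v -3.218 2.306 -2.528
v -3.865 2.212 -2.433
v -4.312 1.931 -2.035
v -4.388 1.57 -1.486
v -4.064 1.266 -0.996
v -3.463 1.137 -0.752
v -2.815 1.231 -0.847
v -2.368 1.512 -1.245
v -0.546 4.869 -1.154
v 0.37 4.279 -1.434
v -1.43 3.321 -0.786
v -0.514 2.731 -1.066
v -0.515 3.361 -0.134
v 0.032 4.318 -0.361
v -1.092 3.282 -1.859
v -0.545 4.239 -2.086
v 0.033 3.298 -1.869
v 0.39 3.347 -0.803
v -1.45 4.253 -1.417
v -1.093 4.302 -0.351
v -0.01 4.71 -1.326
v -1.05 2.89 -0.894
v -1.05 3.261 -0.346
v -0.512 2.914 -0.51
v -0.209 4.733 -0.696
v 0.33 4.386 -0.86
v -0.191 3.847 -0.096
v -1.39 3.214 -1.36
v -0.851 2.867 -1.524
v -0.548 4.686 -1.71
v -0.01 4.339 -1.874
v -0.869 3.753 -2.124
v 0.33 3.787 -1.746
v -0.19 2.877 -1.53
v -0.529 3.2 -1.996
v -0.208 3.763 -2.13
v 0.54 3.816 -1.12
v 0.02 2.906 -0.904
v 0.02 3.276 -0.356
v 0.341 3.839 -0.49
v 0.341 3.239 -1.376
v -1.08 4.694 -1.316
v -1.6 3.784 -1.1
v -1.401 3.761 -1.73
v -1.08 4.324 -1.864
v -0.87 4.723 -0.69
v -1.39 3.813 -0.474
v -0.852 3.837 -0.09
v -0.531 4.4 -0.224
v -1.401 4.361 -0.844
f 2 1 4
f 2 4 3
f 4 1 5
f 4 5 3
f 5 1 6
f 5 6 3
f 6 1 7
f 6 7 3
f 7 1 8
f 7 8 3
f 8 1 9
f 8 9 3
f 9 1 10
f 9 10 3
f 10 1 11
f 10 11 3
f 11 1 12
f 11 12 3
f 12 1 2
f 12 2 3
f 13 50 29
f 50 24 53
f 29 53 18
f 50 53 29
f 13 29 25
f 29 18 30
f 25 30 14
f 29 30 25
f 13 25 34
f 25 14 35
f 34 35 20
f 25 35 34
f 13 34 46
f 34 20 49
f 46 49 23
f 34 49 46
f 13 46 50
f 46 23 54
f 50 54 24
f 46 54 50
f 14 30 41
f 30 18 44
f 41 44 22
f 30 44 41
f 18 53 31
f 53 24 52
f 31 52 17
f 53 52 31
f 24 54 51
f 54 23 47
f 51 47 15
f 54 47 51
f 23 49 48
f 49 20 36
f 48 36 19
f 49 36 48
f 20 35 40
f 35 14 37
f 40 37 21
f 35 37 40
f 16 42 28
f 42 22 43
f 28 43 17
f 42 43 28
f 16 28 26
f 28 17 27
f 26 27 15
f 28 27 26
f 16 26 33
f 26 15 32
f 33 32 19
f 26 32 33
f 16 33 38
f 33 19 39
f 38 39 21
f 33 39 38
f 16 38 42
f 38 21 45
f 42 45 22
f 38 45 42
f 17 43 31
f 43 22 44
f 31 44 18
f 43 44 31
f 15 27 51
f 27 17 52
f 51 52 24
f 27 52 51
f 19 32 48
f 32 15 47
f 48 47 23
f 32 47 48
f 21 39 40
f 39 19 36
f 40 36 20
f 39 36 40
f 22 45 41
f 45 21 37
f 41 37 14
f 45 37 41



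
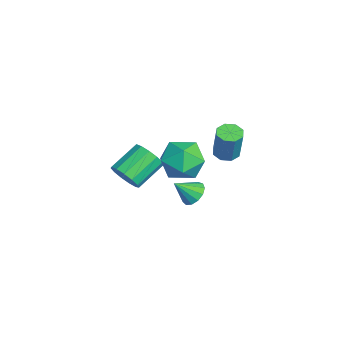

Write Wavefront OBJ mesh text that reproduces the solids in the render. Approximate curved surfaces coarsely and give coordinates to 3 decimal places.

v 2.057 -1.348 1.534
v 2.801 -0.429 1.157
v 3.659 -2.511 1.863
v 4.403 -1.592 1.486
v 3.78 -1.487 2.554
v 2.79 -0.768 2.35
v 3.67 -2.172 0.67
v 2.68 -1.453 0.466
v 3.798 -0.939 0.623
v 3.866 -0.515 1.787
v 2.594 -2.425 1.233
v 2.662 -2.001 2.397
v -1.923 -3.69 -3.345
v -1.113 -3.401 -2.966
v -2.027 -2.061 -2.036
v -2.837 -2.35 -2.415
v -1.173 -3.129 -3.417
v -2.086 -1.788 -2.486
v -1.47 -3.035 -3.844
v -2.384 -1.695 -2.914
v -1.912 -3.149 -4.114
v -2.826 -1.809 -3.183
v -2.357 -3.435 -4.139
v -3.271 -2.095 -3.209
v -2.664 -3.802 -3.912
v -3.578 -2.462 -2.982
v -2.736 -4.133 -3.505
v -3.65 -2.793 -2.575
v -2.55 -4.324 -3.048
v -3.464 -2.984 -2.117
v -2.165 -4.314 -2.684
v -3.079 -2.973 -1.754
v -1.703 -4.105 -2.531
v -2.617 -2.765 -1.601
v -1.311 -3.765 -2.636
v -2.224 -2.425 -1.706
v -1.325 -0.333 -4.445
v -0.613 -0.508 -4.711
v -1.215 -1.327 -3.495
v -0.557 -0.203 -4.399
v -0.745 0.06 -4.101
v -1.118 0.199 -3.913
v -1.556 0.169 -3.894
v -1.92 -0.021 -4.049
v -2.096 -0.309 -4.33
v -2.027 -0.605 -4.648
v -1.736 -0.814 -4.901
v -1.313 -0.871 -5.01
v -0.895 -0.756 -4.939
v 1.937 0.772 0.942
v 2.487 0.419 0.796
v 2.994 0.496 2.511
v 2.443 0.848 2.658
v 2.56 0.924 0.751
v 3.067 1.001 2.466
v 2.268 1.341 0.819
v 2.775 1.417 2.534
v 1.782 1.423 0.959
v 2.289 1.5 2.674
v 1.386 1.124 1.089
v 1.893 1.201 2.804
v 1.313 0.619 1.134
v 1.82 0.696 2.849
v 1.605 0.203 1.066
v 2.112 0.279 2.781
v 2.091 0.12 0.926
v 2.598 0.197 2.641
f 1 12 6
f 1 6 2
f 1 2 8
f 1 8 11
f 1 11 12
f 2 6 10
f 6 12 5
f 12 11 3
f 11 8 7
f 8 2 9
f 4 10 5
f 4 5 3
f 4 3 7
f 4 7 9
f 4 9 10
f 5 10 6
f 3 5 12
f 7 3 11
f 9 7 8
f 10 9 2
f 14 13 17
f 14 17 15
f 15 17 18
f 15 18 16
f 17 13 19
f 17 19 18
f 18 19 20
f 18 20 16
f 19 13 21
f 19 21 20
f 20 21 22
f 20 22 16
f 21 13 23
f 21 23 22
f 22 23 24
f 22 24 16
f 23 13 25
f 23 25 24
f 24 25 26
f 24 26 16
f 25 13 27
f 25 27 26
f 26 27 28
f 26 28 16
f 27 13 29
f 27 29 28
f 28 29 30
f 28 30 16
f 29 13 31
f 29 31 30
f 30 31 32
f 30 32 16
f 31 13 33
f 31 33 32
f 32 33 34
f 32 34 16
f 33 13 35
f 33 35 34
f 34 35 36
f 34 36 16
f 35 13 14
f 35 14 36
f 36 14 15
f 36 15 16
f 38 37 40
f 38 40 39
f 40 37 41
f 40 41 39
f 41 37 42
f 41 42 39
f 42 37 43
f 42 43 39
f 43 37 44
f 43 44 39
f 44 37 45
f 44 45 39
f 45 37 46
f 45 46 39
f 46 37 47
f 46 47 39
f 47 37 48
f 47 48 39
f 48 37 49
f 48 49 39
f 49 37 38
f 49 38 39
f 51 50 54
f 51 54 52
f 52 54 55
f 52 55 53
f 54 50 56
f 54 56 55
f 55 56 57
f 55 57 53
f 56 50 58
f 56 58 57
f 57 58 59
f 57 59 53
f 58 50 60
f 58 60 59
f 59 60 61
f 59 61 53
f 60 50 62
f 60 62 61
f 61 62 63
f 61 63 53
f 62 50 64
f 62 64 63
f 63 64 65
f 63 65 53
f 64 50 66
f 64 66 65
f 65 66 67
f 65 67 53
f 66 50 51
f 66 51 67
f 67 51 52
f 67 52 53



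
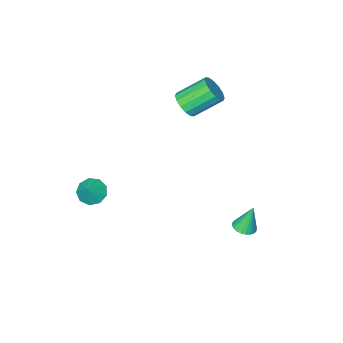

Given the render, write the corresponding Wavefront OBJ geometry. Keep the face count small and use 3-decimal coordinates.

v -1.802 -0.866 3.327
v -1.288 -0.832 3.913
v -2.523 -0.141 4.958
v -3.038 -0.174 4.373
v -1.252 -0.479 3.721
v -2.487 0.213 4.767
v -1.363 -0.229 3.425
v -2.599 0.463 4.47
v -1.592 -0.149 3.102
v -2.828 0.542 4.147
v -1.877 -0.262 2.839
v -3.113 0.43 3.885
v -2.143 -0.536 2.707
v -3.378 0.155 3.753
v -2.317 -0.899 2.742
v -3.552 -0.208 3.787
v -2.353 -1.253 2.933
v -3.588 -0.561 3.979
v -2.241 -1.503 3.23
v -3.477 -0.811 4.275
v -2.012 -1.582 3.553
v -3.248 -0.891 4.598
v -1.727 -1.47 3.815
v -2.963 -0.778 4.861
v -1.462 -1.195 3.947
v -2.697 -0.504 4.993
v -1.933 3.733 -2.692
v -1.351 3.638 -2.537
v -2.287 3.927 -1.248
v -1.352 3.874 -2.569
v -1.442 4.089 -2.619
v -1.607 4.249 -2.681
v -1.821 4.331 -2.745
v -2.052 4.322 -2.8
v -2.265 4.223 -2.839
v -2.428 4.05 -2.856
v -2.515 3.829 -2.848
v -2.513 3.593 -2.816
v -2.423 3.378 -2.765
v -2.259 3.218 -2.703
v -2.044 3.136 -2.64
v -1.813 3.145 -2.584
v -1.6 3.244 -2.545
v -1.438 3.417 -2.528
v 3.249 -1.425 -1.032
v 3.662 -1.033 -1.55
v 3.811 -1.035 -0.288
v 3.251 -0.744 -1.391
v 2.839 -0.774 -1.064
v 2.619 -1.109 -0.722
v 2.694 -1.592 -0.525
v 3.029 -1.996 -0.565
v 3.466 -2.134 -0.823
v 3.803 -1.94 -1.179
v 3.88 -1.505 -1.466
f 2 1 5
f 2 5 3
f 3 5 6
f 3 6 4
f 5 1 7
f 5 7 6
f 6 7 8
f 6 8 4
f 7 1 9
f 7 9 8
f 8 9 10
f 8 10 4
f 9 1 11
f 9 11 10
f 10 11 12
f 10 12 4
f 11 1 13
f 11 13 12
f 12 13 14
f 12 14 4
f 13 1 15
f 13 15 14
f 14 15 16
f 14 16 4
f 15 1 17
f 15 17 16
f 16 17 18
f 16 18 4
f 17 1 19
f 17 19 18
f 18 19 20
f 18 20 4
f 19 1 21
f 19 21 20
f 20 21 22
f 20 22 4
f 21 1 23
f 21 23 22
f 22 23 24
f 22 24 4
f 23 1 25
f 23 25 24
f 24 25 26
f 24 26 4
f 25 1 2
f 25 2 26
f 26 2 3
f 26 3 4
f 28 27 30
f 28 30 29
f 30 27 31
f 30 31 29
f 31 27 32
f 31 32 29
f 32 27 33
f 32 33 29
f 33 27 34
f 33 34 29
f 34 27 35
f 34 35 29
f 35 27 36
f 35 36 29
f 36 27 37
f 36 37 29
f 37 27 38
f 37 38 29
f 38 27 39
f 38 39 29
f 39 27 40
f 39 40 29
f 40 27 41
f 40 41 29
f 41 27 42
f 41 42 29
f 42 27 43
f 42 43 29
f 43 27 44
f 43 44 29
f 44 27 28
f 44 28 29
f 46 45 48
f 46 48 47
f 48 45 49
f 48 49 47
f 49 45 50
f 49 50 47
f 50 45 51
f 50 51 47
f 51 45 52
f 51 52 47
f 52 45 53
f 52 53 47
f 53 45 54
f 53 54 47
f 54 45 55
f 54 55 47
f 55 45 46
f 55 46 47



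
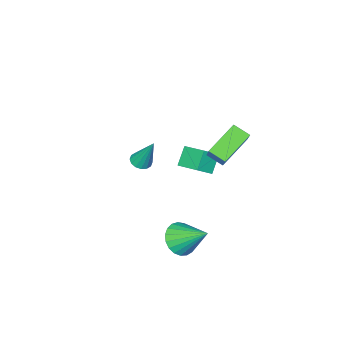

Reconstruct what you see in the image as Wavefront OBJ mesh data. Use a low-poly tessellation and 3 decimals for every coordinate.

v -2.405 0.93 2.325
v -4.097 0.89 3.409
v -2.718 1.775 1.868
v -4.41 1.734 2.952
v -1.57 1.966 3.668
v -3.262 1.925 4.752
v -1.883 2.81 3.211
v -3.575 2.77 4.295
v 0.573 2.322 -1.641
v 1.52 2.278 -1.32
v 0.227 3.878 -0.399
v 1.549 2.541 -1.641
v 1.41 2.765 -1.962
v 1.126 2.914 -2.227
v 0.747 2.96 -2.391
v 0.338 2.896 -2.425
v -0.031 2.732 -2.324
v -0.295 2.498 -2.104
v -0.409 2.233 -1.804
v -0.353 1.984 -1.476
v -0.137 1.793 -1.176
v 0.202 1.694 -0.957
v 0.605 1.703 -0.856
v 1.003 1.82 -0.891
v 1.327 2.023 -1.055
v -4.525 -1.891 -0.032
v -3.694 -2.108 0.572
v -4.509 -0.388 0.487
v -3.678 -0.605 1.09
v -3.762 -1.575 -0.97
v -2.931 -1.792 -0.367
v -3.746 -0.072 -0.452
v -2.915 -0.289 0.152
v -2.313 -3.942 -0.94
v -1.829 -4.281 -0.751
v -2.407 -3.038 0.92
v -1.701 -4.014 -0.874
v -1.736 -3.728 -1.015
v -1.926 -3.499 -1.136
v -2.22 -3.389 -1.204
v -2.538 -3.427 -1.202
v -2.797 -3.603 -1.129
v -2.925 -3.87 -1.006
v -2.89 -4.156 -0.865
v -2.7 -4.385 -0.744
v -2.406 -4.495 -0.676
v -2.088 -4.457 -0.678
f 2 4 1
f 5 2 1
f 1 4 3
f 3 5 1
f 2 8 4
f 6 2 5
f 6 8 2
f 4 8 3
f 7 5 3
f 3 8 7
f 7 6 5
f 8 6 7
f 10 9 12
f 10 12 11
f 12 9 13
f 12 13 11
f 13 9 14
f 13 14 11
f 14 9 15
f 14 15 11
f 15 9 16
f 15 16 11
f 16 9 17
f 16 17 11
f 17 9 18
f 17 18 11
f 18 9 19
f 18 19 11
f 19 9 20
f 19 20 11
f 20 9 21
f 20 21 11
f 21 9 22
f 21 22 11
f 22 9 23
f 22 23 11
f 23 9 24
f 23 24 11
f 24 9 25
f 24 25 11
f 25 9 10
f 25 10 11
f 27 29 26
f 30 27 26
f 26 29 28
f 28 30 26
f 27 33 29
f 31 27 30
f 31 33 27
f 29 33 28
f 32 30 28
f 28 33 32
f 32 31 30
f 33 31 32
f 35 34 37
f 35 37 36
f 37 34 38
f 37 38 36
f 38 34 39
f 38 39 36
f 39 34 40
f 39 40 36
f 40 34 41
f 40 41 36
f 41 34 42
f 41 42 36
f 42 34 43
f 42 43 36
f 43 34 44
f 43 44 36
f 44 34 45
f 44 45 36
f 45 34 46
f 45 46 36
f 46 34 47
f 46 47 36
f 47 34 35
f 47 35 36



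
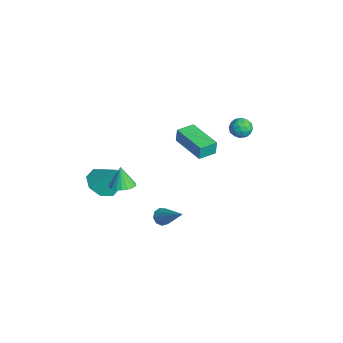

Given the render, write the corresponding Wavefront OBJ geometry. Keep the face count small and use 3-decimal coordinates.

v 3.229 -1.389 -4.705
v 3.545 -1.171 -5.152
v 4.771 -0.731 -3.295
v 3.295 -0.888 -5.01
v 3.014 -0.84 -4.725
v 2.833 -1.048 -4.43
v 2.838 -1.415 -4.264
v 3.025 -1.771 -4.304
v 3.308 -1.947 -4.531
v 3.554 -1.862 -4.84
v 3.648 -1.556 -5.085
v 3.11 -0.546 1.724
v 3.118 -0.478 2.601
v 2.793 0.504 1.645
v 2.801 0.573 2.522
v 5.159 0.067 1.658
v 5.167 0.136 2.535
v 4.842 1.118 1.579
v 4.85 1.186 2.456
v 0.575 -3.98 -3.154
v 1.455 -3.679 -3.683
v 1.285 -3.34 -1.606
v 0.884 -3.092 -3.664
v 0.132 -3.025 -3.346
v -0.361 -3.518 -2.916
v -0.305 -4.282 -2.625
v 0.265 -4.869 -2.644
v 1.017 -4.935 -2.962
v 1.51 -4.443 -3.392
v 1.366 4.008 0.784
v 1.999 4.304 0.935
v 1.901 3.056 0.405
v 2.534 3.352 0.556
v 2.093 3.161 1.085
v 1.762 3.75 1.32
v 2.138 3.61 0.02
v 1.807 4.199 0.255
v 2.476 4.058 0.463
v 2.448 3.781 1.121
v 1.452 3.579 0.219
v 1.424 3.302 0.877
v 1.635 4.24 0.893
v 2.265 3.12 0.447
v 2.006 3.008 0.758
v 2.378 3.182 0.847
v 1.496 3.914 1.119
v 1.868 4.088 1.208
v 1.924 3.416 1.296
v 2.032 3.272 0.132
v 2.404 3.446 0.221
v 1.522 4.178 0.493
v 1.894 4.352 0.582
v 1.976 3.944 0.044
v 2.288 4.269 0.704
v 2.603 3.709 0.481
v 2.37 3.861 0.166
v 2.175 4.207 0.304
v 2.272 4.106 1.091
v 2.586 3.546 0.868
v 2.327 3.434 1.18
v 2.133 3.78 1.317
v 2.552 3.961 0.814
v 1.314 3.814 0.472
v 1.628 3.254 0.249
v 1.767 3.58 0.023
v 1.573 3.926 0.16
v 1.297 3.651 0.859
v 1.612 3.091 0.636
v 1.725 3.153 1.036
v 1.53 3.499 1.174
v 1.348 3.399 0.526
v 4.007 -3.9 -0.444
v 4.678 -4.151 -0.22
v 3.613 -3.86 0.784
v 4.72 -3.842 -0.217
v 4.639 -3.543 -0.253
v 4.448 -3.306 -0.322
v 4.182 -3.171 -0.412
v 3.885 -3.163 -0.507
v 3.609 -3.282 -0.592
v 3.403 -3.508 -0.651
v 3.3 -3.802 -0.674
v 3.321 -4.112 -0.658
v 3.459 -4.387 -0.604
v 3.693 -4.576 -0.523
v 3.981 -4.65 -0.428
v 4.273 -4.593 -0.335
v 4.52 -4.417 -0.262
f 2 1 4
f 2 4 3
f 4 1 5
f 4 5 3
f 5 1 6
f 5 6 3
f 6 1 7
f 6 7 3
f 7 1 8
f 7 8 3
f 8 1 9
f 8 9 3
f 9 1 10
f 9 10 3
f 10 1 11
f 10 11 3
f 11 1 2
f 11 2 3
f 13 15 12
f 16 13 12
f 12 15 14
f 14 16 12
f 13 19 15
f 17 13 16
f 17 19 13
f 15 19 14
f 18 16 14
f 14 19 18
f 18 17 16
f 19 17 18
f 21 20 23
f 21 23 22
f 23 20 24
f 23 24 22
f 24 20 25
f 24 25 22
f 25 20 26
f 25 26 22
f 26 20 27
f 26 27 22
f 27 20 28
f 27 28 22
f 28 20 29
f 28 29 22
f 29 20 21
f 29 21 22
f 30 67 46
f 67 41 70
f 46 70 35
f 67 70 46
f 30 46 42
f 46 35 47
f 42 47 31
f 46 47 42
f 30 42 51
f 42 31 52
f 51 52 37
f 42 52 51
f 30 51 63
f 51 37 66
f 63 66 40
f 51 66 63
f 30 63 67
f 63 40 71
f 67 71 41
f 63 71 67
f 31 47 58
f 47 35 61
f 58 61 39
f 47 61 58
f 35 70 48
f 70 41 69
f 48 69 34
f 70 69 48
f 41 71 68
f 71 40 64
f 68 64 32
f 71 64 68
f 40 66 65
f 66 37 53
f 65 53 36
f 66 53 65
f 37 52 57
f 52 31 54
f 57 54 38
f 52 54 57
f 33 59 45
f 59 39 60
f 45 60 34
f 59 60 45
f 33 45 43
f 45 34 44
f 43 44 32
f 45 44 43
f 33 43 50
f 43 32 49
f 50 49 36
f 43 49 50
f 33 50 55
f 50 36 56
f 55 56 38
f 50 56 55
f 33 55 59
f 55 38 62
f 59 62 39
f 55 62 59
f 34 60 48
f 60 39 61
f 48 61 35
f 60 61 48
f 32 44 68
f 44 34 69
f 68 69 41
f 44 69 68
f 36 49 65
f 49 32 64
f 65 64 40
f 49 64 65
f 38 56 57
f 56 36 53
f 57 53 37
f 56 53 57
f 39 62 58
f 62 38 54
f 58 54 31
f 62 54 58
f 73 72 75
f 73 75 74
f 75 72 76
f 75 76 74
f 76 72 77
f 76 77 74
f 77 72 78
f 77 78 74
f 78 72 79
f 78 79 74
f 79 72 80
f 79 80 74
f 80 72 81
f 80 81 74
f 81 72 82
f 81 82 74
f 82 72 83
f 82 83 74
f 83 72 84
f 83 84 74
f 84 72 85
f 84 85 74
f 85 72 86
f 85 86 74
f 86 72 87
f 86 87 74
f 87 72 88
f 87 88 74
f 88 72 73
f 88 73 74



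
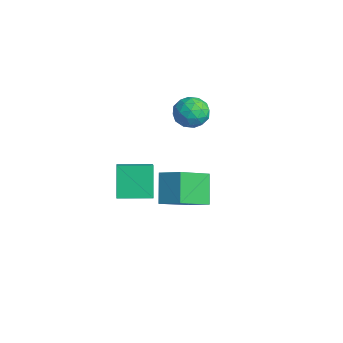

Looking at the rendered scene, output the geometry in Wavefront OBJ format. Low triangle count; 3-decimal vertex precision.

v 1.261 -1.269 1.192
v 1.902 -2.866 2.192
v 2.104 -0.648 1.643
v 2.745 -2.245 2.643
v 2.195 -1.655 -0.023
v 2.836 -3.252 0.977
v 3.038 -1.034 0.428
v 3.679 -2.631 1.428
v -1.972 -3.344 0.214
v -0.99 -3.693 0.903
v -1.423 -1.852 0.187
v -0.441 -2.202 0.877
v -1.079 -3.698 -1.237
v -0.097 -4.048 -0.547
v -0.53 -2.207 -1.263
v 0.452 -2.556 -0.574
v -3.283 0.591 2.814
v -2.739 1.266 2.56
v -2.701 -0.266 1.78
v -2.157 0.409 1.526
v -2.034 0.006 2.326
v -2.393 0.536 2.965
v -3.047 0.464 1.375
v -3.406 0.994 2.014
v -2.593 1.188 1.671
v -1.967 0.905 2.258
v -3.473 0.095 2.082
v -2.847 -0.188 2.669
v -3.062 1.004 2.777
v -2.378 -0.004 1.563
v -2.305 -0.241 2.033
v -1.986 0.156 1.883
v -2.859 0.574 3.015
v -2.539 0.972 2.866
v -2.124 0.231 2.729
v -2.901 0.028 1.474
v -2.581 0.426 1.325
v -3.454 0.844 2.457
v -3.135 1.241 2.307
v -3.316 0.769 1.611
v -2.656 1.355 2.105
v -2.314 0.851 1.498
v -2.837 0.884 1.409
v -3.049 1.195 1.785
v -2.288 1.189 2.451
v -1.946 0.685 1.843
v -1.874 0.448 2.314
v -2.085 0.759 2.689
v -2.202 1.143 1.928
v -3.494 0.315 2.497
v -3.152 -0.189 1.889
v -3.355 0.241 1.651
v -3.566 0.552 2.026
v -3.126 0.149 2.842
v -2.784 -0.355 2.235
v -2.391 -0.195 2.555
v -2.603 0.116 2.931
v -3.238 -0.143 2.412
f 2 4 1
f 5 2 1
f 1 4 3
f 3 5 1
f 2 8 4
f 6 2 5
f 6 8 2
f 4 8 3
f 7 5 3
f 3 8 7
f 7 6 5
f 8 6 7
f 10 12 9
f 13 10 9
f 9 12 11
f 11 13 9
f 10 16 12
f 14 10 13
f 14 16 10
f 12 16 11
f 15 13 11
f 11 16 15
f 15 14 13
f 16 14 15
f 17 54 33
f 54 28 57
f 33 57 22
f 54 57 33
f 17 33 29
f 33 22 34
f 29 34 18
f 33 34 29
f 17 29 38
f 29 18 39
f 38 39 24
f 29 39 38
f 17 38 50
f 38 24 53
f 50 53 27
f 38 53 50
f 17 50 54
f 50 27 58
f 54 58 28
f 50 58 54
f 18 34 45
f 34 22 48
f 45 48 26
f 34 48 45
f 22 57 35
f 57 28 56
f 35 56 21
f 57 56 35
f 28 58 55
f 58 27 51
f 55 51 19
f 58 51 55
f 27 53 52
f 53 24 40
f 52 40 23
f 53 40 52
f 24 39 44
f 39 18 41
f 44 41 25
f 39 41 44
f 20 46 32
f 46 26 47
f 32 47 21
f 46 47 32
f 20 32 30
f 32 21 31
f 30 31 19
f 32 31 30
f 20 30 37
f 30 19 36
f 37 36 23
f 30 36 37
f 20 37 42
f 37 23 43
f 42 43 25
f 37 43 42
f 20 42 46
f 42 25 49
f 46 49 26
f 42 49 46
f 21 47 35
f 47 26 48
f 35 48 22
f 47 48 35
f 19 31 55
f 31 21 56
f 55 56 28
f 31 56 55
f 23 36 52
f 36 19 51
f 52 51 27
f 36 51 52
f 25 43 44
f 43 23 40
f 44 40 24
f 43 40 44
f 26 49 45
f 49 25 41
f 45 41 18
f 49 41 45



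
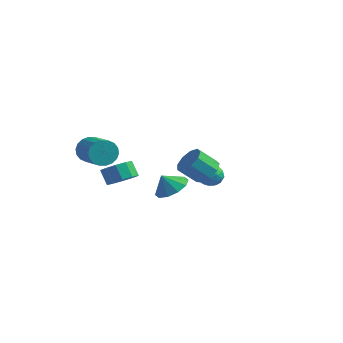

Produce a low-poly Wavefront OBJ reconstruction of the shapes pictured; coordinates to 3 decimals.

v -1.649 3.991 -2.883
v -1.19 4.397 -3.396
v -0.59 3.503 -2.324
v -0.131 3.909 -2.837
v -0.548 4.3 -2.278
v -1.203 4.601 -2.624
v -0.577 3.299 -3.096
v -1.232 3.6 -3.442
v -0.528 3.969 -3.528
v -0.51 4.588 -3.023
v -1.27 3.312 -2.697
v -1.252 3.931 -2.192
v -1.512 4.237 -3.189
v -0.268 3.663 -2.531
v -0.513 3.893 -2.203
v -0.243 4.132 -2.505
v -1.52 4.357 -2.735
v -1.25 4.595 -3.037
v -0.873 4.539 -2.379
v -0.53 3.305 -2.683
v -0.26 3.543 -2.985
v -1.537 3.768 -3.215
v -1.267 4.007 -3.517
v -0.907 3.361 -3.341
v -0.854 4.224 -3.568
v -0.232 3.937 -3.239
v -0.494 3.578 -3.391
v -0.878 3.755 -3.595
v -0.843 4.588 -3.271
v -0.221 4.301 -2.942
v -0.466 4.531 -2.614
v -0.851 4.708 -2.817
v -0.454 4.336 -3.348
v -1.559 3.599 -2.778
v -0.937 3.312 -2.449
v -0.929 3.192 -2.903
v -1.314 3.369 -3.106
v -1.548 3.963 -2.481
v -0.926 3.676 -2.152
v -0.902 4.145 -2.125
v -1.286 4.322 -2.329
v -1.326 3.564 -2.372
v 0.839 -2.65 -0.214
v 1.527 -2.131 0.313
v 0.401 -2.97 0.674
v 1.04 -1.755 0.208
v 0.476 -1.721 -0.058
v 0.051 -2.042 -0.384
v -0.072 -2.595 -0.645
v 0.152 -3.17 -0.741
v 0.639 -3.546 -0.635
v 1.202 -3.58 -0.369
v 1.627 -3.259 -0.043
v 1.751 -2.705 0.217
v 2.533 -1.879 1.092
v 3.252 -2.127 1.515
v 2.486 -2.748 2.451
v 1.767 -2.501 2.028
v 3.069 -1.598 1.717
v 2.303 -2.219 2.653
v 2.635 -1.2 1.626
v 1.87 -1.822 2.562
v 2.154 -1.12 1.285
v 1.388 -1.742 2.222
v 1.85 -1.396 0.854
v 1.084 -2.017 1.791
v 1.865 -1.897 0.534
v 1.1 -2.519 1.471
v 2.193 -2.39 0.475
v 1.428 -3.012 1.411
v 2.68 -2.644 0.704
v 1.914 -3.266 1.641
v 3.098 -2.54 1.115
v 2.332 -3.162 2.052
v -4.296 -2.62 1.108
v -3.903 -2.419 0.369
v -2.431 -3.3 0.914
v -2.824 -3.5 1.652
v -3.812 -2.125 0.597
v -2.339 -3.006 1.142
v -3.816 -1.93 0.926
v -2.344 -2.81 1.471
v -3.916 -1.871 1.291
v -2.444 -2.751 1.836
v -4.091 -1.96 1.619
v -2.618 -2.84 2.164
v -4.306 -2.18 1.846
v -2.834 -3.06 2.391
v -4.52 -2.487 1.927
v -3.048 -3.367 2.472
v -4.689 -2.82 1.846
v -3.217 -3.701 2.391
v -4.781 -3.114 1.618
v -3.308 -3.995 2.163
v -4.776 -3.31 1.289
v -3.304 -4.19 1.834
v -4.676 -3.369 0.924
v -3.204 -4.249 1.469
v -4.502 -3.28 0.596
v -3.029 -4.16 1.141
v -4.286 -3.06 0.369
v -2.814 -3.94 0.914
v -4.072 -2.753 0.288
v -2.6 -3.633 0.833
v -2.871 -1.733 -1.211
v -2.401 -0.926 -1.102
v -2.98 -0.7 -0.28
v -3.449 -1.507 -0.389
v -2.856 -0.824 -1.45
v -3.434 -0.598 -0.628
v -3.316 -1.069 -1.706
v -3.894 -0.843 -0.884
v -3.606 -1.568 -1.773
v -4.184 -1.342 -0.952
v -3.615 -2.13 -1.626
v -4.193 -1.904 -0.804
v -3.34 -2.54 -1.32
v -3.919 -2.314 -0.498
v -2.886 -2.642 -0.972
v -3.464 -2.416 -0.15
v -2.426 -2.397 -0.716
v -3.004 -2.171 0.106
v -2.136 -1.898 -0.648
v -2.714 -1.672 0.173
v -2.127 -1.336 -0.796
v -2.705 -1.11 0.026
f 1 38 17
f 38 12 41
f 17 41 6
f 38 41 17
f 1 17 13
f 17 6 18
f 13 18 2
f 17 18 13
f 1 13 22
f 13 2 23
f 22 23 8
f 13 23 22
f 1 22 34
f 22 8 37
f 34 37 11
f 22 37 34
f 1 34 38
f 34 11 42
f 38 42 12
f 34 42 38
f 2 18 29
f 18 6 32
f 29 32 10
f 18 32 29
f 6 41 19
f 41 12 40
f 19 40 5
f 41 40 19
f 12 42 39
f 42 11 35
f 39 35 3
f 42 35 39
f 11 37 36
f 37 8 24
f 36 24 7
f 37 24 36
f 8 23 28
f 23 2 25
f 28 25 9
f 23 25 28
f 4 30 16
f 30 10 31
f 16 31 5
f 30 31 16
f 4 16 14
f 16 5 15
f 14 15 3
f 16 15 14
f 4 14 21
f 14 3 20
f 21 20 7
f 14 20 21
f 4 21 26
f 21 7 27
f 26 27 9
f 21 27 26
f 4 26 30
f 26 9 33
f 30 33 10
f 26 33 30
f 5 31 19
f 31 10 32
f 19 32 6
f 31 32 19
f 3 15 39
f 15 5 40
f 39 40 12
f 15 40 39
f 7 20 36
f 20 3 35
f 36 35 11
f 20 35 36
f 9 27 28
f 27 7 24
f 28 24 8
f 27 24 28
f 10 33 29
f 33 9 25
f 29 25 2
f 33 25 29
f 44 43 46
f 44 46 45
f 46 43 47
f 46 47 45
f 47 43 48
f 47 48 45
f 48 43 49
f 48 49 45
f 49 43 50
f 49 50 45
f 50 43 51
f 50 51 45
f 51 43 52
f 51 52 45
f 52 43 53
f 52 53 45
f 53 43 54
f 53 54 45
f 54 43 44
f 54 44 45
f 56 55 59
f 56 59 57
f 57 59 60
f 57 60 58
f 59 55 61
f 59 61 60
f 60 61 62
f 60 62 58
f 61 55 63
f 61 63 62
f 62 63 64
f 62 64 58
f 63 55 65
f 63 65 64
f 64 65 66
f 64 66 58
f 65 55 67
f 65 67 66
f 66 67 68
f 66 68 58
f 67 55 69
f 67 69 68
f 68 69 70
f 68 70 58
f 69 55 71
f 69 71 70
f 70 71 72
f 70 72 58
f 71 55 73
f 71 73 72
f 72 73 74
f 72 74 58
f 73 55 56
f 73 56 74
f 74 56 57
f 74 57 58
f 76 75 79
f 76 79 77
f 77 79 80
f 77 80 78
f 79 75 81
f 79 81 80
f 80 81 82
f 80 82 78
f 81 75 83
f 81 83 82
f 82 83 84
f 82 84 78
f 83 75 85
f 83 85 84
f 84 85 86
f 84 86 78
f 85 75 87
f 85 87 86
f 86 87 88
f 86 88 78
f 87 75 89
f 87 89 88
f 88 89 90
f 88 90 78
f 89 75 91
f 89 91 90
f 90 91 92
f 90 92 78
f 91 75 93
f 91 93 92
f 92 93 94
f 92 94 78
f 93 75 95
f 93 95 94
f 94 95 96
f 94 96 78
f 95 75 97
f 95 97 96
f 96 97 98
f 96 98 78
f 97 75 99
f 97 99 98
f 98 99 100
f 98 100 78
f 99 75 101
f 99 101 100
f 100 101 102
f 100 102 78
f 101 75 103
f 101 103 102
f 102 103 104
f 102 104 78
f 103 75 76
f 103 76 104
f 104 76 77
f 104 77 78
f 106 105 109
f 106 109 107
f 107 109 110
f 107 110 108
f 109 105 111
f 109 111 110
f 110 111 112
f 110 112 108
f 111 105 113
f 111 113 112
f 112 113 114
f 112 114 108
f 113 105 115
f 113 115 114
f 114 115 116
f 114 116 108
f 115 105 117
f 115 117 116
f 116 117 118
f 116 118 108
f 117 105 119
f 117 119 118
f 118 119 120
f 118 120 108
f 119 105 121
f 119 121 120
f 120 121 122
f 120 122 108
f 121 105 123
f 121 123 122
f 122 123 124
f 122 124 108
f 123 105 125
f 123 125 124
f 124 125 126
f 124 126 108
f 125 105 106
f 125 106 126
f 126 106 107
f 126 107 108



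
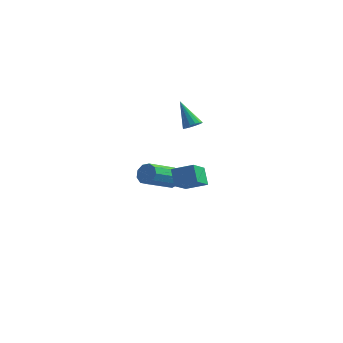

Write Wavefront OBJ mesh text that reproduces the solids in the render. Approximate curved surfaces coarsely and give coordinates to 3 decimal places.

v -2.446 3.32 -1.225
v -2.251 3.013 -1.74
v -2.78 1.492 -1.029
v -2.974 1.8 -0.515
v -1.931 3.036 -1.452
v -2.46 1.515 -0.741
v -1.852 3.192 -1.058
v -2.381 1.671 -0.348
v -2.05 3.408 -0.743
v -2.579 1.887 -0.032
v -2.433 3.584 -0.653
v -2.962 2.063 0.058
v -2.822 3.636 -0.831
v -3.351 2.115 -0.121
v -3.035 3.54 -1.193
v -3.564 2.019 -0.483
v -2.972 3.342 -1.571
v -3.501 1.821 -0.86
v -2.662 3.134 -1.786
v -3.191 1.613 -1.076
v 0.865 -1.896 1.677
v 0.914 -3.017 2.272
v 1.833 -1.661 2.039
v 1.883 -2.782 2.633
v 1.257 -2.298 0.887
v 1.307 -3.419 1.481
v 2.226 -2.063 1.248
v 2.275 -3.184 1.843
v -1.517 3.692 2.239
v -1.101 3.616 2.524
v -2.363 4.008 3.561
v -1.097 3.873 2.465
v -1.206 4.082 2.345
v -1.398 4.186 2.197
v -1.623 4.158 2.061
v -1.818 4.005 1.972
v -1.934 3.768 1.955
v -1.937 3.51 2.014
v -1.828 3.302 2.134
v -1.636 3.198 2.282
v -1.412 3.226 2.418
v -1.216 3.379 2.507
f 2 1 5
f 2 5 3
f 3 5 6
f 3 6 4
f 5 1 7
f 5 7 6
f 6 7 8
f 6 8 4
f 7 1 9
f 7 9 8
f 8 9 10
f 8 10 4
f 9 1 11
f 9 11 10
f 10 11 12
f 10 12 4
f 11 1 13
f 11 13 12
f 12 13 14
f 12 14 4
f 13 1 15
f 13 15 14
f 14 15 16
f 14 16 4
f 15 1 17
f 15 17 16
f 16 17 18
f 16 18 4
f 17 1 19
f 17 19 18
f 18 19 20
f 18 20 4
f 19 1 2
f 19 2 20
f 20 2 3
f 20 3 4
f 22 24 21
f 25 22 21
f 21 24 23
f 23 25 21
f 22 28 24
f 26 22 25
f 26 28 22
f 24 28 23
f 27 25 23
f 23 28 27
f 27 26 25
f 28 26 27
f 30 29 32
f 30 32 31
f 32 29 33
f 32 33 31
f 33 29 34
f 33 34 31
f 34 29 35
f 34 35 31
f 35 29 36
f 35 36 31
f 36 29 37
f 36 37 31
f 37 29 38
f 37 38 31
f 38 29 39
f 38 39 31
f 39 29 40
f 39 40 31
f 40 29 41
f 40 41 31
f 41 29 42
f 41 42 31
f 42 29 30
f 42 30 31



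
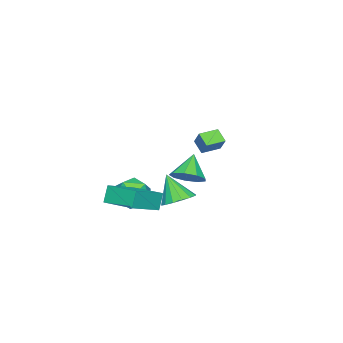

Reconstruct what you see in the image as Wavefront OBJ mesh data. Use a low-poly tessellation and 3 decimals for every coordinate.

v -2.377 -3.144 -3.178
v -1.622 -3.611 -2.656
v -3.443 -3.416 -1.882
v -1.624 -2.922 -2.513
v -1.978 -2.336 -2.681
v -2.518 -2.129 -3.082
v -2.993 -2.397 -3.528
v -3.18 -3.015 -3.811
v -2.991 -3.693 -3.797
v -2.515 -4.115 -3.494
v -1.974 -4.083 -3.044
v 3.043 -3.258 -3.001
v 2.592 -3.302 -1.988
v 3.408 -1.287 -2.755
v 2.957 -1.33 -1.741
v 4.843 -3.69 -2.219
v 4.392 -3.733 -1.205
v 5.208 -1.718 -1.972
v 4.757 -1.762 -0.959
v 0.42 -1.978 -3.455
v 1.064 -1.358 -3.03
v 0.22 -2.862 -1.865
v 0.606 -1.138 -2.965
v 0.098 -1.143 -3.031
v -0.324 -1.372 -3.211
v -0.547 -1.763 -3.457
v -0.51 -2.212 -3.701
v -0.225 -2.598 -3.88
v 0.234 -2.818 -3.945
v 0.742 -2.813 -3.879
v 1.164 -2.584 -3.699
v 1.386 -2.193 -3.453
v 1.35 -1.744 -3.209
v 0.206 -0.053 1.547
v 0.617 0.481 2.352
v 0.511 0.573 0.977
v 0.922 1.107 1.782
v 1.138 -0.607 1.438
v 1.549 -0.073 2.243
v 1.443 0.019 0.868
v 1.854 0.553 1.673
v 1.147 -3.256 -2.641
v 2.087 -2.714 -2.978
v 2.113 -4.806 -2.442
v 3.053 -4.264 -2.779
v 2.581 -4.013 -1.777
v 1.984 -3.055 -1.9
v 2.216 -4.465 -3.52
v 1.619 -3.507 -3.643
v 2.747 -3.461 -3.521
v 2.973 -3.182 -2.444
v 1.227 -4.338 -2.976
v 1.453 -4.059 -1.899
f 2 1 4
f 2 4 3
f 4 1 5
f 4 5 3
f 5 1 6
f 5 6 3
f 6 1 7
f 6 7 3
f 7 1 8
f 7 8 3
f 8 1 9
f 8 9 3
f 9 1 10
f 9 10 3
f 10 1 11
f 10 11 3
f 11 1 2
f 11 2 3
f 13 15 12
f 16 13 12
f 12 15 14
f 14 16 12
f 13 19 15
f 17 13 16
f 17 19 13
f 15 19 14
f 18 16 14
f 14 19 18
f 18 17 16
f 19 17 18
f 21 20 23
f 21 23 22
f 23 20 24
f 23 24 22
f 24 20 25
f 24 25 22
f 25 20 26
f 25 26 22
f 26 20 27
f 26 27 22
f 27 20 28
f 27 28 22
f 28 20 29
f 28 29 22
f 29 20 30
f 29 30 22
f 30 20 31
f 30 31 22
f 31 20 32
f 31 32 22
f 32 20 33
f 32 33 22
f 33 20 21
f 33 21 22
f 35 37 34
f 38 35 34
f 34 37 36
f 36 38 34
f 35 41 37
f 39 35 38
f 39 41 35
f 37 41 36
f 40 38 36
f 36 41 40
f 40 39 38
f 41 39 40
f 42 53 47
f 42 47 43
f 42 43 49
f 42 49 52
f 42 52 53
f 43 47 51
f 47 53 46
f 53 52 44
f 52 49 48
f 49 43 50
f 45 51 46
f 45 46 44
f 45 44 48
f 45 48 50
f 45 50 51
f 46 51 47
f 44 46 53
f 48 44 52
f 50 48 49
f 51 50 43

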